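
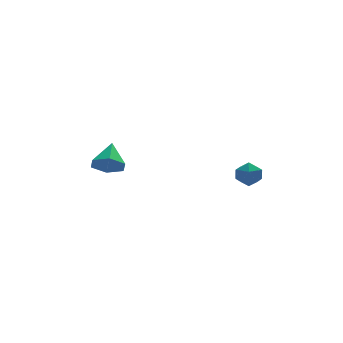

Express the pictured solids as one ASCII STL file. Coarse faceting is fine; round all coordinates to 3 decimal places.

solid 
facet normal 0.193 0.737 0.648
outer loop
vertex 2.886 0.849 2.536
vertex 3.169 0.278 3.101
vertex 3.709 0.627 2.543
endloop
endfacet
facet normal 0.261 0.965 -0.026
outer loop
vertex 2.886 0.849 2.536
vertex 3.709 0.627 2.543
vertex 3.298 0.718 1.802
endloop
endfacet
facet normal -0.362 0.861 -0.357
outer loop
vertex 2.886 0.849 2.536
vertex 3.298 0.718 1.802
vertex 2.505 0.426 1.903
endloop
endfacet
facet normal -0.816 0.568 0.112
outer loop
vertex 2.886 0.849 2.536
vertex 2.505 0.426 1.903
vertex 2.425 0.153 2.706
endloop
endfacet
facet normal -0.471 0.491 0.732
outer loop
vertex 2.886 0.849 2.536
vertex 2.425 0.153 2.706
vertex 3.169 0.278 3.101
endloop
endfacet
facet normal 0.752 0.560 -0.348
outer loop
vertex 3.298 0.718 1.802
vertex 3.709 0.627 2.543
vertex 3.835 0.067 1.914
endloop
endfacet
facet normal 0.643 0.190 0.742
outer loop
vertex 3.709 0.627 2.543
vertex 3.169 0.278 3.101
vertex 3.755 -0.206 2.717
endloop
endfacet
facet normal -0.432 -0.205 0.878
outer loop
vertex 3.169 0.278 3.101
vertex 2.425 0.153 2.706
vertex 2.962 -0.498 2.818
endloop
endfacet
facet normal -0.989 -0.081 -0.126
outer loop
vertex 2.425 0.153 2.706
vertex 2.505 0.426 1.903
vertex 2.551 -0.407 2.077
endloop
endfacet
facet normal -0.256 0.391 -0.884
outer loop
vertex 2.505 0.426 1.903
vertex 3.298 0.718 1.802
vertex 3.091 -0.058 1.519
endloop
endfacet
facet normal 0.816 -0.568 -0.112
outer loop
vertex 3.374 -0.629 2.084
vertex 3.835 0.067 1.914
vertex 3.755 -0.206 2.717
endloop
endfacet
facet normal 0.362 -0.861 0.357
outer loop
vertex 3.374 -0.629 2.084
vertex 3.755 -0.206 2.717
vertex 2.962 -0.498 2.818
endloop
endfacet
facet normal -0.261 -0.965 0.026
outer loop
vertex 3.374 -0.629 2.084
vertex 2.962 -0.498 2.818
vertex 2.551 -0.407 2.077
endloop
endfacet
facet normal -0.193 -0.737 -0.648
outer loop
vertex 3.374 -0.629 2.084
vertex 2.551 -0.407 2.077
vertex 3.091 -0.058 1.519
endloop
endfacet
facet normal 0.471 -0.491 -0.732
outer loop
vertex 3.374 -0.629 2.084
vertex 3.091 -0.058 1.519
vertex 3.835 0.067 1.914
endloop
endfacet
facet normal 0.989 0.081 0.126
outer loop
vertex 3.755 -0.206 2.717
vertex 3.835 0.067 1.914
vertex 3.709 0.627 2.543
endloop
endfacet
facet normal 0.256 -0.391 0.884
outer loop
vertex 2.962 -0.498 2.818
vertex 3.755 -0.206 2.717
vertex 3.169 0.278 3.101
endloop
endfacet
facet normal -0.752 -0.560 0.348
outer loop
vertex 2.551 -0.407 2.077
vertex 2.962 -0.498 2.818
vertex 2.425 0.153 2.706
endloop
endfacet
facet normal -0.643 -0.190 -0.742
outer loop
vertex 3.091 -0.058 1.519
vertex 2.551 -0.407 2.077
vertex 2.505 0.426 1.903
endloop
endfacet
facet normal 0.432 0.205 -0.878
outer loop
vertex 3.835 0.067 1.914
vertex 3.091 -0.058 1.519
vertex 3.298 0.718 1.802
endloop
endfacet
facet normal -0.297 -0.773 -0.560
outer loop
vertex -3.262 1.508 2.658
vertex -4.096 1.445 3.188
vertex -4.064 2.017 2.381
endloop
endfacet
facet normal 0.584 0.677 -0.448
outer loop
vertex -3.262 1.508 2.658
vertex -4.064 2.017 2.381
vertex -3.584 2.775 4.152
endloop
endfacet
facet normal -0.297 -0.773 -0.560
outer loop
vertex -4.064 2.017 2.381
vertex -4.096 1.445 3.188
vertex -4.898 1.954 2.911
endloop
endfacet
facet normal -0.270 0.910 -0.316
outer loop
vertex -4.064 2.017 2.381
vertex -4.898 1.954 2.911
vertex -3.584 2.775 4.152
endloop
endfacet
facet normal -0.297 -0.773 -0.560
outer loop
vertex -4.898 1.954 2.911
vertex -4.096 1.445 3.188
vertex -4.929 1.381 3.719
endloop
endfacet
facet normal -0.722 0.578 0.382
outer loop
vertex -4.898 1.954 2.911
vertex -4.929 1.381 3.719
vertex -3.584 2.775 4.152
endloop
endfacet
facet normal -0.297 -0.773 -0.560
outer loop
vertex -4.929 1.381 3.719
vertex -4.096 1.445 3.188
vertex -4.127 0.872 3.996
endloop
endfacet
facet normal -0.319 0.013 0.948
outer loop
vertex -4.929 1.381 3.719
vertex -4.127 0.872 3.996
vertex -3.584 2.775 4.152
endloop
endfacet
facet normal -0.297 -0.774 -0.560
outer loop
vertex -4.127 0.872 3.996
vertex -4.096 1.445 3.188
vertex -3.293 0.936 3.466
endloop
endfacet
facet normal 0.535 -0.220 0.816
outer loop
vertex -4.127 0.872 3.996
vertex -3.293 0.936 3.466
vertex -3.584 2.775 4.152
endloop
endfacet
facet normal -0.297 -0.774 -0.559
outer loop
vertex -3.293 0.936 3.466
vertex -4.096 1.445 3.188
vertex -3.262 1.508 2.658
endloop
endfacet
facet normal 0.987 0.112 0.117
outer loop
vertex -3.293 0.936 3.466
vertex -3.262 1.508 2.658
vertex -3.584 2.775 4.152
endloop
endfacet

endsolid


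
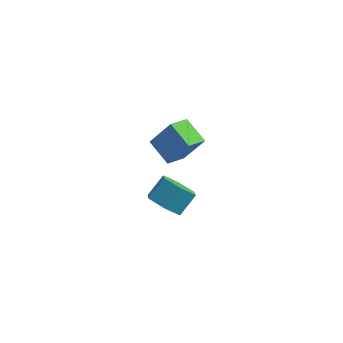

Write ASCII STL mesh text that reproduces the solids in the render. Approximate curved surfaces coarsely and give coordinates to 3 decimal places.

solid 
facet normal -0.292 -0.670 -0.682
outer loop
vertex 3.265 1.505 -2.692
vertex 2.494 1.722 -2.575
vertex 2.94 2.099 -3.136
endloop
endfacet
facet normal 0.868 0.114 -0.483
outer loop
vertex 3.265 1.505 -2.692
vertex 2.94 2.099 -3.136
vertex 3.578 2.221 -1.962
endloop
endfacet
facet normal 0.868 0.115 -0.484
outer loop
vertex 3.578 2.221 -1.962
vertex 2.94 2.099 -3.136
vertex 3.252 2.816 -2.405
endloop
endfacet
facet normal 0.292 0.669 0.684
outer loop
vertex 3.578 2.221 -1.962
vertex 3.252 2.816 -2.405
vertex 2.806 2.438 -1.845
endloop
endfacet
facet normal -0.292 -0.670 -0.682
outer loop
vertex 2.94 2.099 -3.136
vertex 2.494 1.722 -2.575
vertex 2.168 2.316 -3.019
endloop
endfacet
facet normal 0.086 0.693 -0.716
outer loop
vertex 2.94 2.099 -3.136
vertex 2.168 2.316 -3.019
vertex 3.252 2.816 -2.405
endloop
endfacet
facet normal 0.086 0.693 -0.716
outer loop
vertex 3.252 2.816 -2.405
vertex 2.168 2.316 -3.019
vertex 2.481 3.033 -2.288
endloop
endfacet
facet normal 0.292 0.669 0.684
outer loop
vertex 3.252 2.816 -2.405
vertex 2.481 3.033 -2.288
vertex 2.806 2.438 -1.845
endloop
endfacet
facet normal -0.292 -0.670 -0.682
outer loop
vertex 2.168 2.316 -3.019
vertex 2.494 1.722 -2.575
vertex 1.722 1.939 -2.458
endloop
endfacet
facet normal -0.782 0.579 -0.233
outer loop
vertex 2.168 2.316 -3.019
vertex 1.722 1.939 -2.458
vertex 2.481 3.033 -2.288
endloop
endfacet
facet normal -0.782 0.579 -0.232
outer loop
vertex 2.481 3.033 -2.288
vertex 1.722 1.939 -2.458
vertex 2.035 2.655 -1.728
endloop
endfacet
facet normal 0.292 0.669 0.684
outer loop
vertex 2.481 3.033 -2.288
vertex 2.035 2.655 -1.728
vertex 2.806 2.438 -1.845
endloop
endfacet
facet normal -0.292 -0.669 -0.684
outer loop
vertex 1.722 1.939 -2.458
vertex 2.494 1.722 -2.575
vertex 2.048 1.344 -2.015
endloop
endfacet
facet normal -0.867 -0.115 0.484
outer loop
vertex 1.722 1.939 -2.458
vertex 2.048 1.344 -2.015
vertex 2.035 2.655 -1.728
endloop
endfacet
facet normal -0.868 -0.114 0.483
outer loop
vertex 2.035 2.655 -1.728
vertex 2.048 1.344 -2.015
vertex 2.36 2.061 -1.284
endloop
endfacet
facet normal 0.292 0.670 0.682
outer loop
vertex 2.035 2.655 -1.728
vertex 2.36 2.061 -1.284
vertex 2.806 2.438 -1.845
endloop
endfacet
facet normal -0.292 -0.669 -0.684
outer loop
vertex 2.048 1.344 -2.015
vertex 2.494 1.722 -2.575
vertex 2.819 1.127 -2.132
endloop
endfacet
facet normal -0.086 -0.693 0.716
outer loop
vertex 2.048 1.344 -2.015
vertex 2.819 1.127 -2.132
vertex 2.36 2.061 -1.284
endloop
endfacet
facet normal -0.086 -0.693 0.716
outer loop
vertex 2.36 2.061 -1.284
vertex 2.819 1.127 -2.132
vertex 3.132 1.844 -1.401
endloop
endfacet
facet normal 0.292 0.670 0.682
outer loop
vertex 2.36 2.061 -1.284
vertex 3.132 1.844 -1.401
vertex 2.806 2.438 -1.845
endloop
endfacet
facet normal -0.292 -0.669 -0.684
outer loop
vertex 2.819 1.127 -2.132
vertex 2.494 1.722 -2.575
vertex 3.265 1.505 -2.692
endloop
endfacet
facet normal 0.782 -0.578 0.232
outer loop
vertex 2.819 1.127 -2.132
vertex 3.265 1.505 -2.692
vertex 3.132 1.844 -1.401
endloop
endfacet
facet normal 0.782 -0.579 0.232
outer loop
vertex 3.132 1.844 -1.401
vertex 3.265 1.505 -2.692
vertex 3.578 2.221 -1.962
endloop
endfacet
facet normal 0.292 0.670 0.682
outer loop
vertex 3.132 1.844 -1.401
vertex 3.578 2.221 -1.962
vertex 2.806 2.438 -1.845
endloop
endfacet
facet normal -0.547 -0.118 -0.829
outer loop
vertex 3.299 0.368 1.329
vertex 2.378 0.818 1.872
vertex 3.547 1.218 1.044
endloop
endfacet
facet normal 0.794 -0.389 -0.468
outer loop
vertex 4.302 1.382 2.188
vertex 3.299 0.368 1.329
vertex 3.547 1.218 1.044
endloop
endfacet
facet normal -0.547 -0.118 -0.829
outer loop
vertex 3.547 1.218 1.044
vertex 2.378 0.818 1.872
vertex 2.626 1.668 1.587
endloop
endfacet
facet normal 0.266 0.914 -0.306
outer loop
vertex 2.626 1.668 1.587
vertex 4.302 1.382 2.188
vertex 3.547 1.218 1.044
endloop
endfacet
facet normal -0.266 -0.914 0.306
outer loop
vertex 3.299 0.368 1.329
vertex 3.133 0.982 3.016
vertex 2.378 0.818 1.872
endloop
endfacet
facet normal 0.794 -0.389 -0.468
outer loop
vertex 4.054 0.532 2.473
vertex 3.299 0.368 1.329
vertex 4.302 1.382 2.188
endloop
endfacet
facet normal -0.266 -0.914 0.306
outer loop
vertex 4.054 0.532 2.473
vertex 3.133 0.982 3.016
vertex 3.299 0.368 1.329
endloop
endfacet
facet normal -0.794 0.389 0.468
outer loop
vertex 2.378 0.818 1.872
vertex 3.133 0.982 3.016
vertex 2.626 1.668 1.587
endloop
endfacet
facet normal 0.266 0.914 -0.306
outer loop
vertex 3.381 1.832 2.731
vertex 4.302 1.382 2.188
vertex 2.626 1.668 1.587
endloop
endfacet
facet normal -0.794 0.389 0.468
outer loop
vertex 2.626 1.668 1.587
vertex 3.133 0.982 3.016
vertex 3.381 1.832 2.731
endloop
endfacet
facet normal 0.547 0.118 0.829
outer loop
vertex 3.381 1.832 2.731
vertex 4.054 0.532 2.473
vertex 4.302 1.382 2.188
endloop
endfacet
facet normal 0.547 0.118 0.829
outer loop
vertex 3.133 0.982 3.016
vertex 4.054 0.532 2.473
vertex 3.381 1.832 2.731
endloop
endfacet

endsolid


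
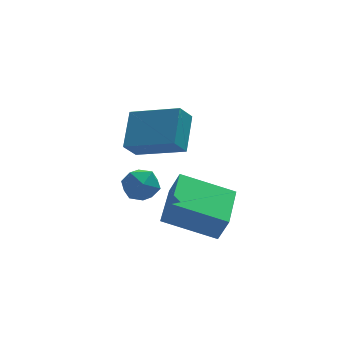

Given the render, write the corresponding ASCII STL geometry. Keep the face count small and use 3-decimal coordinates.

solid 
facet normal -0.867 0.340 0.363
outer loop
vertex -1.186 -4.143 0.488
vertex -0.463 -2.506 0.681
vertex -1.477 -3.907 -0.428
endloop
endfacet
facet normal -0.402 -0.910 -0.107
outer loop
vertex 0.223 -4.574 -1.141
vertex -1.186 -4.143 0.488
vertex -1.477 -3.907 -0.428
endloop
endfacet
facet normal -0.867 0.341 0.363
outer loop
vertex -1.477 -3.907 -0.428
vertex -0.463 -2.506 0.681
vertex -0.754 -2.27 -0.236
endloop
endfacet
facet normal -0.294 0.239 -0.925
outer loop
vertex -0.754 -2.27 -0.236
vertex 0.223 -4.574 -1.141
vertex -1.477 -3.907 -0.428
endloop
endfacet
facet normal 0.294 -0.239 0.925
outer loop
vertex -1.186 -4.143 0.488
vertex 1.237 -3.173 -0.032
vertex -0.463 -2.506 0.681
endloop
endfacet
facet normal -0.402 -0.910 -0.107
outer loop
vertex 0.514 -4.81 -0.224
vertex -1.186 -4.143 0.488
vertex 0.223 -4.574 -1.141
endloop
endfacet
facet normal 0.294 -0.238 0.926
outer loop
vertex 0.514 -4.81 -0.224
vertex 1.237 -3.173 -0.032
vertex -1.186 -4.143 0.488
endloop
endfacet
facet normal 0.402 0.910 0.107
outer loop
vertex -0.463 -2.506 0.681
vertex 1.237 -3.173 -0.032
vertex -0.754 -2.27 -0.236
endloop
endfacet
facet normal -0.294 0.239 -0.926
outer loop
vertex 0.946 -2.937 -0.948
vertex 0.223 -4.574 -1.141
vertex -0.754 -2.27 -0.236
endloop
endfacet
facet normal 0.402 0.910 0.107
outer loop
vertex -0.754 -2.27 -0.236
vertex 1.237 -3.173 -0.032
vertex 0.946 -2.937 -0.948
endloop
endfacet
facet normal 0.867 -0.340 -0.363
outer loop
vertex 0.946 -2.937 -0.948
vertex 0.514 -4.81 -0.224
vertex 0.223 -4.574 -1.141
endloop
endfacet
facet normal 0.867 -0.340 -0.363
outer loop
vertex 1.237 -3.173 -0.032
vertex 0.514 -4.81 -0.224
vertex 0.946 -2.937 -0.948
endloop
endfacet
facet normal -0.913 0.134 0.385
outer loop
vertex -2.193 -2.006 -0.133
vertex -1.902 -1.624 0.425
vertex -2.11 -1.277 -0.19
endloop
endfacet
facet normal -0.941 0.082 -0.327
outer loop
vertex -2.193 -2.006 -0.133
vertex -2.11 -1.277 -0.19
vertex -1.949 -1.712 -0.762
endloop
endfacet
facet normal -0.661 -0.548 -0.513
outer loop
vertex -2.193 -2.006 -0.133
vertex -1.949 -1.712 -0.762
vertex -1.642 -2.327 -0.5
endloop
endfacet
facet normal -0.459 -0.884 0.084
outer loop
vertex -2.193 -2.006 -0.133
vertex -1.642 -2.327 -0.5
vertex -1.612 -2.273 0.233
endloop
endfacet
facet normal -0.615 -0.464 0.638
outer loop
vertex -2.193 -2.006 -0.133
vertex -1.612 -2.273 0.233
vertex -1.902 -1.624 0.425
endloop
endfacet
facet normal -0.532 0.595 -0.602
outer loop
vertex -1.949 -1.712 -0.762
vertex -2.11 -1.277 -0.19
vertex -1.508 -1.147 -0.593
endloop
endfacet
facet normal -0.485 0.681 0.548
outer loop
vertex -2.11 -1.277 -0.19
vertex -1.902 -1.624 0.425
vertex -1.478 -1.093 0.14
endloop
endfacet
facet normal -0.003 -0.285 0.959
outer loop
vertex -1.902 -1.624 0.425
vertex -1.612 -2.273 0.233
vertex -1.171 -1.708 0.402
endloop
endfacet
facet normal 0.250 -0.966 0.061
outer loop
vertex -1.612 -2.273 0.233
vertex -1.642 -2.327 -0.5
vertex -1.01 -2.143 -0.17
endloop
endfacet
facet normal -0.077 -0.423 -0.903
outer loop
vertex -1.642 -2.327 -0.5
vertex -1.949 -1.712 -0.762
vertex -1.218 -1.796 -0.785
endloop
endfacet
facet normal 0.459 0.884 -0.084
outer loop
vertex -0.927 -1.414 -0.227
vertex -1.508 -1.147 -0.593
vertex -1.478 -1.093 0.14
endloop
endfacet
facet normal 0.661 0.548 0.513
outer loop
vertex -0.927 -1.414 -0.227
vertex -1.478 -1.093 0.14
vertex -1.171 -1.708 0.402
endloop
endfacet
facet normal 0.941 -0.082 0.327
outer loop
vertex -0.927 -1.414 -0.227
vertex -1.171 -1.708 0.402
vertex -1.01 -2.143 -0.17
endloop
endfacet
facet normal 0.913 -0.134 -0.385
outer loop
vertex -0.927 -1.414 -0.227
vertex -1.01 -2.143 -0.17
vertex -1.218 -1.796 -0.785
endloop
endfacet
facet normal 0.615 0.464 -0.638
outer loop
vertex -0.927 -1.414 -0.227
vertex -1.218 -1.796 -0.785
vertex -1.508 -1.147 -0.593
endloop
endfacet
facet normal -0.250 0.966 -0.061
outer loop
vertex -1.478 -1.093 0.14
vertex -1.508 -1.147 -0.593
vertex -2.11 -1.277 -0.19
endloop
endfacet
facet normal 0.077 0.423 0.903
outer loop
vertex -1.171 -1.708 0.402
vertex -1.478 -1.093 0.14
vertex -1.902 -1.624 0.425
endloop
endfacet
facet normal 0.532 -0.595 0.602
outer loop
vertex -1.01 -2.143 -0.17
vertex -1.171 -1.708 0.402
vertex -1.612 -2.273 0.233
endloop
endfacet
facet normal 0.485 -0.681 -0.548
outer loop
vertex -1.218 -1.796 -0.785
vertex -1.01 -2.143 -0.17
vertex -1.642 -2.327 -0.5
endloop
endfacet
facet normal 0.003 0.285 -0.959
outer loop
vertex -1.508 -1.147 -0.593
vertex -1.218 -1.796 -0.785
vertex -1.949 -1.712 -0.762
endloop
endfacet
facet normal -0.568 -0.325 0.756
outer loop
vertex 0.017 -0.76 2.662
vertex -1.417 0.328 2.052
vertex -0.492 -1.927 1.778
endloop
endfacet
facet normal 0.754 -0.573 0.322
outer loop
vertex -0.003 -1.648 1.128
vertex 0.017 -0.76 2.662
vertex -0.492 -1.927 1.778
endloop
endfacet
facet normal -0.568 -0.325 0.756
outer loop
vertex -0.492 -1.927 1.778
vertex -1.417 0.328 2.052
vertex -1.926 -0.839 1.168
endloop
endfacet
facet normal -0.329 -0.753 -0.570
outer loop
vertex -1.926 -0.839 1.168
vertex -0.003 -1.648 1.128
vertex -0.492 -1.927 1.778
endloop
endfacet
facet normal 0.329 0.753 0.570
outer loop
vertex 0.017 -0.76 2.662
vertex -0.928 0.607 1.402
vertex -1.417 0.328 2.052
endloop
endfacet
facet normal 0.754 -0.573 0.322
outer loop
vertex 0.506 -0.481 2.012
vertex 0.017 -0.76 2.662
vertex -0.003 -1.648 1.128
endloop
endfacet
facet normal 0.329 0.753 0.570
outer loop
vertex 0.506 -0.481 2.012
vertex -0.928 0.607 1.402
vertex 0.017 -0.76 2.662
endloop
endfacet
facet normal -0.754 0.573 -0.322
outer loop
vertex -1.417 0.328 2.052
vertex -0.928 0.607 1.402
vertex -1.926 -0.839 1.168
endloop
endfacet
facet normal -0.329 -0.753 -0.570
outer loop
vertex -1.437 -0.56 0.518
vertex -0.003 -1.648 1.128
vertex -1.926 -0.839 1.168
endloop
endfacet
facet normal -0.754 0.573 -0.322
outer loop
vertex -1.926 -0.839 1.168
vertex -0.928 0.607 1.402
vertex -1.437 -0.56 0.518
endloop
endfacet
facet normal 0.568 0.325 -0.756
outer loop
vertex -1.437 -0.56 0.518
vertex 0.506 -0.481 2.012
vertex -0.003 -1.648 1.128
endloop
endfacet
facet normal 0.568 0.325 -0.756
outer loop
vertex -0.928 0.607 1.402
vertex 0.506 -0.481 2.012
vertex -1.437 -0.56 0.518
endloop
endfacet

endsolid


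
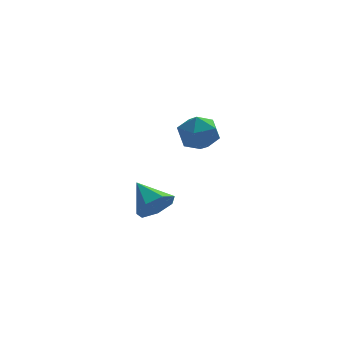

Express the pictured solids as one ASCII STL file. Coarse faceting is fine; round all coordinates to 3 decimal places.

solid 
facet normal 0.143 0.566 0.812
outer loop
vertex 2.257 1.058 2.453
vertex 2.455 0.186 3.026
vertex 3.25 0.69 2.535
endloop
endfacet
facet normal 0.323 0.921 0.219
outer loop
vertex 2.257 1.058 2.453
vertex 3.25 0.69 2.535
vertex 2.889 1.039 1.6
endloop
endfacet
facet normal -0.250 0.946 -0.206
outer loop
vertex 2.257 1.058 2.453
vertex 2.889 1.039 1.6
vertex 1.871 0.751 1.512
endloop
endfacet
facet normal -0.785 0.607 0.124
outer loop
vertex 2.257 1.058 2.453
vertex 1.871 0.751 1.512
vertex 1.602 0.224 2.394
endloop
endfacet
facet normal -0.542 0.372 0.754
outer loop
vertex 2.257 1.058 2.453
vertex 1.602 0.224 2.394
vertex 2.455 0.186 3.026
endloop
endfacet
facet normal 0.829 0.547 -0.116
outer loop
vertex 2.889 1.039 1.6
vertex 3.25 0.69 2.535
vertex 3.478 0.156 1.646
endloop
endfacet
facet normal 0.537 -0.026 0.843
outer loop
vertex 3.25 0.69 2.535
vertex 2.455 0.186 3.026
vertex 3.209 -0.371 2.528
endloop
endfacet
facet normal -0.569 -0.341 0.748
outer loop
vertex 2.455 0.186 3.026
vertex 1.602 0.224 2.394
vertex 2.191 -0.659 2.44
endloop
endfacet
facet normal -0.962 0.039 -0.270
outer loop
vertex 1.602 0.224 2.394
vertex 1.871 0.751 1.512
vertex 1.83 -0.31 1.505
endloop
endfacet
facet normal -0.097 0.587 -0.803
outer loop
vertex 1.871 0.751 1.512
vertex 2.889 1.039 1.6
vertex 2.625 0.194 1.014
endloop
endfacet
facet normal 0.785 -0.607 -0.124
outer loop
vertex 2.823 -0.678 1.587
vertex 3.478 0.156 1.646
vertex 3.209 -0.371 2.528
endloop
endfacet
facet normal 0.250 -0.946 0.206
outer loop
vertex 2.823 -0.678 1.587
vertex 3.209 -0.371 2.528
vertex 2.191 -0.659 2.44
endloop
endfacet
facet normal -0.323 -0.921 -0.219
outer loop
vertex 2.823 -0.678 1.587
vertex 2.191 -0.659 2.44
vertex 1.83 -0.31 1.505
endloop
endfacet
facet normal -0.143 -0.566 -0.812
outer loop
vertex 2.823 -0.678 1.587
vertex 1.83 -0.31 1.505
vertex 2.625 0.194 1.014
endloop
endfacet
facet normal 0.542 -0.372 -0.754
outer loop
vertex 2.823 -0.678 1.587
vertex 2.625 0.194 1.014
vertex 3.478 0.156 1.646
endloop
endfacet
facet normal 0.962 -0.039 0.270
outer loop
vertex 3.209 -0.371 2.528
vertex 3.478 0.156 1.646
vertex 3.25 0.69 2.535
endloop
endfacet
facet normal 0.097 -0.587 0.803
outer loop
vertex 2.191 -0.659 2.44
vertex 3.209 -0.371 2.528
vertex 2.455 0.186 3.026
endloop
endfacet
facet normal -0.829 -0.547 0.116
outer loop
vertex 1.83 -0.31 1.505
vertex 2.191 -0.659 2.44
vertex 1.602 0.224 2.394
endloop
endfacet
facet normal -0.537 0.026 -0.843
outer loop
vertex 2.625 0.194 1.014
vertex 1.83 -0.31 1.505
vertex 1.871 0.751 1.512
endloop
endfacet
facet normal 0.569 0.341 -0.748
outer loop
vertex 3.478 0.156 1.646
vertex 2.625 0.194 1.014
vertex 2.889 1.039 1.6
endloop
endfacet
facet normal 0.409 -0.763 -0.501
outer loop
vertex 1.788 2.31 -3.096
vertex 0.922 2.205 -3.644
vertex 1.748 2.785 -3.852
endloop
endfacet
facet normal 0.617 0.680 0.395
outer loop
vertex 1.788 2.31 -3.096
vertex 1.748 2.785 -3.852
vertex 0.198 3.555 -2.756
endloop
endfacet
facet normal 0.409 -0.762 -0.502
outer loop
vertex 1.748 2.785 -3.852
vertex 0.922 2.205 -3.644
vertex 1.086 2.824 -4.451
endloop
endfacet
facet normal 0.282 0.926 -0.251
outer loop
vertex 1.748 2.785 -3.852
vertex 1.086 2.824 -4.451
vertex 0.198 3.555 -2.756
endloop
endfacet
facet normal 0.409 -0.762 -0.502
outer loop
vertex 1.086 2.824 -4.451
vertex 0.922 2.205 -3.644
vertex 0.301 2.397 -4.442
endloop
endfacet
facet normal -0.409 0.740 -0.534
outer loop
vertex 1.086 2.824 -4.451
vertex 0.301 2.397 -4.442
vertex 0.198 3.555 -2.756
endloop
endfacet
facet normal 0.409 -0.762 -0.502
outer loop
vertex 0.301 2.397 -4.442
vertex 0.922 2.205 -3.644
vertex -0.016 1.826 -3.833
endloop
endfacet
facet normal -0.934 0.264 -0.239
outer loop
vertex 0.301 2.397 -4.442
vertex -0.016 1.826 -3.833
vertex 0.198 3.555 -2.756
endloop
endfacet
facet normal 0.409 -0.762 -0.502
outer loop
vertex -0.016 1.826 -3.833
vertex 0.922 2.205 -3.644
vertex 0.373 1.54 -3.081
endloop
endfacet
facet normal -0.900 -0.144 0.411
outer loop
vertex -0.016 1.826 -3.833
vertex 0.373 1.54 -3.081
vertex 0.198 3.555 -2.756
endloop
endfacet
facet normal 0.410 -0.762 -0.501
outer loop
vertex 0.373 1.54 -3.081
vertex 0.922 2.205 -3.644
vertex 1.176 1.756 -2.753
endloop
endfacet
facet normal -0.331 -0.178 0.927
outer loop
vertex 0.373 1.54 -3.081
vertex 1.176 1.756 -2.753
vertex 0.198 3.555 -2.756
endloop
endfacet
facet normal 0.409 -0.762 -0.501
outer loop
vertex 1.176 1.756 -2.753
vertex 0.922 2.205 -3.644
vertex 1.788 2.31 -3.096
endloop
endfacet
facet normal 0.344 0.189 0.920
outer loop
vertex 1.176 1.756 -2.753
vertex 1.788 2.31 -3.096
vertex 0.198 3.555 -2.756
endloop
endfacet

endsolid


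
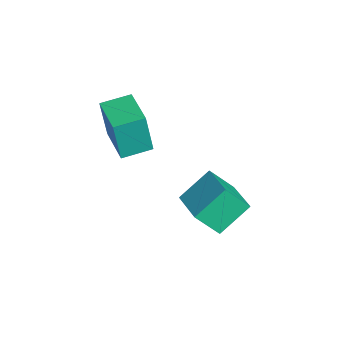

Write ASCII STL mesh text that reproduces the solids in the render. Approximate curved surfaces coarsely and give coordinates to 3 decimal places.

solid 
facet normal -0.962 -0.109 -0.251
outer loop
vertex 1.094 3.493 -0.62
vertex 1.278 4.446 -1.737
vertex 1.511 2.198 -1.655
endloop
endfacet
facet normal -0.124 -0.644 0.755
outer loop
vertex 3.242 2.394 -1.203
vertex 1.094 3.493 -0.62
vertex 1.511 2.198 -1.655
endloop
endfacet
facet normal -0.962 -0.109 -0.251
outer loop
vertex 1.511 2.198 -1.655
vertex 1.278 4.446 -1.737
vertex 1.695 3.15 -2.773
endloop
endfacet
facet normal 0.244 -0.758 -0.605
outer loop
vertex 1.695 3.15 -2.773
vertex 3.242 2.394 -1.203
vertex 1.511 2.198 -1.655
endloop
endfacet
facet normal -0.244 0.757 0.606
outer loop
vertex 1.094 3.493 -0.62
vertex 3.009 4.642 -1.285
vertex 1.278 4.446 -1.737
endloop
endfacet
facet normal -0.124 -0.644 0.755
outer loop
vertex 2.825 3.69 -0.167
vertex 1.094 3.493 -0.62
vertex 3.242 2.394 -1.203
endloop
endfacet
facet normal -0.245 0.758 0.605
outer loop
vertex 2.825 3.69 -0.167
vertex 3.009 4.642 -1.285
vertex 1.094 3.493 -0.62
endloop
endfacet
facet normal 0.124 0.644 -0.755
outer loop
vertex 1.278 4.446 -1.737
vertex 3.009 4.642 -1.285
vertex 1.695 3.15 -2.773
endloop
endfacet
facet normal 0.245 -0.757 -0.606
outer loop
vertex 3.426 3.347 -2.32
vertex 3.242 2.394 -1.203
vertex 1.695 3.15 -2.773
endloop
endfacet
facet normal 0.124 0.644 -0.755
outer loop
vertex 1.695 3.15 -2.773
vertex 3.009 4.642 -1.285
vertex 3.426 3.347 -2.32
endloop
endfacet
facet normal 0.962 0.109 0.251
outer loop
vertex 3.426 3.347 -2.32
vertex 2.825 3.69 -0.167
vertex 3.242 2.394 -1.203
endloop
endfacet
facet normal 0.962 0.109 0.251
outer loop
vertex 3.009 4.642 -1.285
vertex 2.825 3.69 -0.167
vertex 3.426 3.347 -2.32
endloop
endfacet
facet normal -0.993 -0.099 -0.057
outer loop
vertex -0.122 -0.522 3.35
vertex -0.258 0.749 3.52
vertex -0.04 -0.264 1.48
endloop
endfacet
facet normal 0.106 -0.986 -0.131
outer loop
vertex 1.718 -0.089 1.58
vertex -0.122 -0.522 3.35
vertex -0.04 -0.264 1.48
endloop
endfacet
facet normal -0.993 -0.099 -0.057
outer loop
vertex -0.04 -0.264 1.48
vertex -0.258 0.749 3.52
vertex -0.176 1.007 1.649
endloop
endfacet
facet normal 0.043 0.136 -0.990
outer loop
vertex -0.176 1.007 1.649
vertex 1.718 -0.089 1.58
vertex -0.04 -0.264 1.48
endloop
endfacet
facet normal -0.043 -0.137 0.990
outer loop
vertex -0.122 -0.522 3.35
vertex 1.5 0.924 3.62
vertex -0.258 0.749 3.52
endloop
endfacet
facet normal 0.106 -0.986 -0.131
outer loop
vertex 1.636 -0.347 3.451
vertex -0.122 -0.522 3.35
vertex 1.718 -0.089 1.58
endloop
endfacet
facet normal -0.043 -0.136 0.990
outer loop
vertex 1.636 -0.347 3.451
vertex 1.5 0.924 3.62
vertex -0.122 -0.522 3.35
endloop
endfacet
facet normal -0.106 0.986 0.131
outer loop
vertex -0.258 0.749 3.52
vertex 1.5 0.924 3.62
vertex -0.176 1.007 1.649
endloop
endfacet
facet normal 0.043 0.137 -0.990
outer loop
vertex 1.582 1.182 1.75
vertex 1.718 -0.089 1.58
vertex -0.176 1.007 1.649
endloop
endfacet
facet normal -0.106 0.986 0.131
outer loop
vertex -0.176 1.007 1.649
vertex 1.5 0.924 3.62
vertex 1.582 1.182 1.75
endloop
endfacet
facet normal 0.993 0.099 0.057
outer loop
vertex 1.582 1.182 1.75
vertex 1.636 -0.347 3.451
vertex 1.718 -0.089 1.58
endloop
endfacet
facet normal 0.993 0.099 0.057
outer loop
vertex 1.5 0.924 3.62
vertex 1.636 -0.347 3.451
vertex 1.582 1.182 1.75
endloop
endfacet

endsolid


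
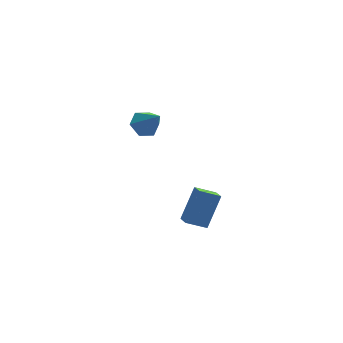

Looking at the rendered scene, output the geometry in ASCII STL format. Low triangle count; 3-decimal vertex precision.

solid 
facet normal -0.284 0.597 -0.750
outer loop
vertex -3.357 -1.089 3.078
vertex -3.808 -1.678 2.78
vertex -4.12 -1.164 3.307
endloop
endfacet
facet normal 0.201 0.509 0.837
outer loop
vertex -3.357 -1.089 3.078
vertex -4.12 -1.164 3.307
vertex -3.332 -2.682 4.04
endloop
endfacet
facet normal -0.284 0.597 -0.750
outer loop
vertex -4.12 -1.164 3.307
vertex -3.808 -1.678 2.78
vertex -4.571 -1.753 3.009
endloop
endfacet
facet normal -0.609 0.066 0.791
outer loop
vertex -4.12 -1.164 3.307
vertex -4.571 -1.753 3.009
vertex -3.332 -2.682 4.04
endloop
endfacet
facet normal -0.284 0.597 -0.750
outer loop
vertex -4.571 -1.753 3.009
vertex -3.808 -1.678 2.78
vertex -4.26 -2.268 2.481
endloop
endfacet
facet normal -0.702 -0.670 0.240
outer loop
vertex -4.571 -1.753 3.009
vertex -4.26 -2.268 2.481
vertex -3.332 -2.682 4.04
endloop
endfacet
facet normal -0.284 0.597 -0.750
outer loop
vertex -4.26 -2.268 2.481
vertex -3.808 -1.678 2.78
vertex -3.497 -2.193 2.252
endloop
endfacet
facet normal 0.015 -0.964 -0.265
outer loop
vertex -4.26 -2.268 2.481
vertex -3.497 -2.193 2.252
vertex -3.332 -2.682 4.04
endloop
endfacet
facet normal -0.283 0.598 -0.750
outer loop
vertex -3.497 -2.193 2.252
vertex -3.808 -1.678 2.78
vertex -3.045 -1.604 2.551
endloop
endfacet
facet normal 0.825 -0.522 -0.219
outer loop
vertex -3.497 -2.193 2.252
vertex -3.045 -1.604 2.551
vertex -3.332 -2.682 4.04
endloop
endfacet
facet normal -0.283 0.597 -0.751
outer loop
vertex -3.045 -1.604 2.551
vertex -3.808 -1.678 2.78
vertex -3.357 -1.089 3.078
endloop
endfacet
facet normal 0.918 0.215 0.333
outer loop
vertex -3.045 -1.604 2.551
vertex -3.357 -1.089 3.078
vertex -3.332 -2.682 4.04
endloop
endfacet
facet normal -0.474 -0.356 -0.806
outer loop
vertex -2.479 -3.996 -3.272
vertex -2.485 -3.254 -3.596
vertex -1.423 -4.217 -3.795
endloop
endfacet
facet normal 0.007 -0.916 0.401
outer loop
vertex -0.475 -3.506 -2.184
vertex -2.479 -3.996 -3.272
vertex -1.423 -4.217 -3.795
endloop
endfacet
facet normal -0.474 -0.356 -0.805
outer loop
vertex -1.423 -4.217 -3.795
vertex -2.485 -3.254 -3.596
vertex -1.428 -3.475 -4.12
endloop
endfacet
facet normal 0.880 -0.185 -0.436
outer loop
vertex -1.428 -3.475 -4.12
vertex -0.475 -3.506 -2.184
vertex -1.423 -4.217 -3.795
endloop
endfacet
facet normal -0.880 0.184 0.437
outer loop
vertex -2.479 -3.996 -3.272
vertex -1.537 -2.543 -1.985
vertex -2.485 -3.254 -3.596
endloop
endfacet
facet normal 0.007 -0.916 0.400
outer loop
vertex -1.532 -3.285 -1.66
vertex -2.479 -3.996 -3.272
vertex -0.475 -3.506 -2.184
endloop
endfacet
facet normal -0.881 0.185 0.436
outer loop
vertex -1.532 -3.285 -1.66
vertex -1.537 -2.543 -1.985
vertex -2.479 -3.996 -3.272
endloop
endfacet
facet normal -0.007 0.916 -0.400
outer loop
vertex -2.485 -3.254 -3.596
vertex -1.537 -2.543 -1.985
vertex -1.428 -3.475 -4.12
endloop
endfacet
facet normal 0.881 -0.183 -0.437
outer loop
vertex -0.481 -2.764 -2.508
vertex -0.475 -3.506 -2.184
vertex -1.428 -3.475 -4.12
endloop
endfacet
facet normal -0.007 0.916 -0.400
outer loop
vertex -1.428 -3.475 -4.12
vertex -1.537 -2.543 -1.985
vertex -0.481 -2.764 -2.508
endloop
endfacet
facet normal 0.474 0.356 0.806
outer loop
vertex -0.481 -2.764 -2.508
vertex -1.532 -3.285 -1.66
vertex -0.475 -3.506 -2.184
endloop
endfacet
facet normal 0.474 0.356 0.806
outer loop
vertex -1.537 -2.543 -1.985
vertex -1.532 -3.285 -1.66
vertex -0.481 -2.764 -2.508
endloop
endfacet

endsolid


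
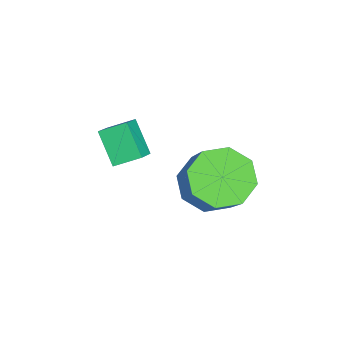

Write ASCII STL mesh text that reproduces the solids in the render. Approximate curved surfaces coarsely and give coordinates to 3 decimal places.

solid 
facet normal -0.607 -0.199 -0.769
outer loop
vertex -1.176 0.822 0.962
vertex -1.732 0.197 1.563
vertex -1.763 1.199 1.328
endloop
endfacet
facet normal 0.276 0.855 -0.438
outer loop
vertex -1.176 0.822 0.962
vertex -1.763 1.199 1.328
vertex 0.129 1.248 2.617
endloop
endfacet
facet normal 0.277 0.855 -0.439
outer loop
vertex 0.129 1.248 2.617
vertex -1.763 1.199 1.328
vertex -0.458 1.626 2.983
endloop
endfacet
facet normal 0.607 0.198 0.770
outer loop
vertex 0.129 1.248 2.617
vertex -0.458 1.626 2.983
vertex -0.428 0.623 3.217
endloop
endfacet
facet normal -0.608 -0.199 -0.769
outer loop
vertex -1.763 1.199 1.328
vertex -1.732 0.197 1.563
vertex -2.332 0.99 1.832
endloop
endfacet
facet normal -0.331 0.943 0.018
outer loop
vertex -1.763 1.199 1.328
vertex -2.332 0.99 1.832
vertex -0.458 1.626 2.983
endloop
endfacet
facet normal -0.331 0.943 0.018
outer loop
vertex -0.458 1.626 2.983
vertex -2.332 0.99 1.832
vertex -1.028 1.416 3.486
endloop
endfacet
facet normal 0.607 0.198 0.770
outer loop
vertex -0.458 1.626 2.983
vertex -1.028 1.416 3.486
vertex -0.428 0.623 3.217
endloop
endfacet
facet normal -0.607 -0.198 -0.770
outer loop
vertex -2.332 0.99 1.832
vertex -1.732 0.197 1.563
vertex -2.55 0.315 2.177
endloop
endfacet
facet normal -0.745 0.478 0.465
outer loop
vertex -2.332 0.99 1.832
vertex -2.55 0.315 2.177
vertex -1.028 1.416 3.486
endloop
endfacet
facet normal -0.745 0.479 0.464
outer loop
vertex -1.028 1.416 3.486
vertex -2.55 0.315 2.177
vertex -1.246 0.742 3.832
endloop
endfacet
facet normal 0.607 0.199 0.769
outer loop
vertex -1.028 1.416 3.486
vertex -1.246 0.742 3.832
vertex -0.428 0.623 3.217
endloop
endfacet
facet normal -0.607 -0.199 -0.770
outer loop
vertex -2.55 0.315 2.177
vertex -1.732 0.197 1.563
vertex -2.289 -0.428 2.163
endloop
endfacet
facet normal -0.723 -0.266 0.638
outer loop
vertex -2.55 0.315 2.177
vertex -2.289 -0.428 2.163
vertex -1.246 0.742 3.832
endloop
endfacet
facet normal -0.722 -0.266 0.638
outer loop
vertex -1.246 0.742 3.832
vertex -2.289 -0.428 2.163
vertex -0.984 -0.002 3.818
endloop
endfacet
facet normal 0.607 0.199 0.769
outer loop
vertex -1.246 0.742 3.832
vertex -0.984 -0.002 3.818
vertex -0.428 0.623 3.217
endloop
endfacet
facet normal -0.607 -0.198 -0.770
outer loop
vertex -2.289 -0.428 2.163
vertex -1.732 0.197 1.563
vertex -1.702 -0.806 1.797
endloop
endfacet
facet normal -0.277 -0.855 0.439
outer loop
vertex -2.289 -0.428 2.163
vertex -1.702 -0.806 1.797
vertex -0.984 -0.002 3.818
endloop
endfacet
facet normal -0.276 -0.855 0.438
outer loop
vertex -0.984 -0.002 3.818
vertex -1.702 -0.806 1.797
vertex -0.397 -0.379 3.452
endloop
endfacet
facet normal 0.607 0.199 0.769
outer loop
vertex -0.984 -0.002 3.818
vertex -0.397 -0.379 3.452
vertex -0.428 0.623 3.217
endloop
endfacet
facet normal -0.607 -0.198 -0.770
outer loop
vertex -1.702 -0.806 1.797
vertex -1.732 0.197 1.563
vertex -1.132 -0.596 1.294
endloop
endfacet
facet normal 0.332 -0.943 -0.018
outer loop
vertex -1.702 -0.806 1.797
vertex -1.132 -0.596 1.294
vertex -0.397 -0.379 3.452
endloop
endfacet
facet normal 0.331 -0.944 -0.018
outer loop
vertex -0.397 -0.379 3.452
vertex -1.132 -0.596 1.294
vertex 0.172 -0.17 2.948
endloop
endfacet
facet normal 0.608 0.199 0.769
outer loop
vertex -0.397 -0.379 3.452
vertex 0.172 -0.17 2.948
vertex -0.428 0.623 3.217
endloop
endfacet
facet normal -0.607 -0.199 -0.769
outer loop
vertex -1.132 -0.596 1.294
vertex -1.732 0.197 1.563
vertex -0.914 0.078 0.948
endloop
endfacet
facet normal 0.745 -0.479 -0.464
outer loop
vertex -1.132 -0.596 1.294
vertex -0.914 0.078 0.948
vertex 0.172 -0.17 2.948
endloop
endfacet
facet normal 0.746 -0.478 -0.464
outer loop
vertex 0.172 -0.17 2.948
vertex -0.914 0.078 0.948
vertex 0.39 0.505 2.603
endloop
endfacet
facet normal 0.607 0.198 0.770
outer loop
vertex 0.172 -0.17 2.948
vertex 0.39 0.505 2.603
vertex -0.428 0.623 3.217
endloop
endfacet
facet normal -0.607 -0.199 -0.769
outer loop
vertex -0.914 0.078 0.948
vertex -1.732 0.197 1.563
vertex -1.176 0.822 0.962
endloop
endfacet
facet normal 0.722 0.266 -0.638
outer loop
vertex -0.914 0.078 0.948
vertex -1.176 0.822 0.962
vertex 0.39 0.505 2.603
endloop
endfacet
facet normal 0.723 0.266 -0.638
outer loop
vertex 0.39 0.505 2.603
vertex -1.176 0.822 0.962
vertex 0.129 1.248 2.617
endloop
endfacet
facet normal 0.607 0.199 0.770
outer loop
vertex 0.39 0.505 2.603
vertex 0.129 1.248 2.617
vertex -0.428 0.623 3.217
endloop
endfacet
facet normal -0.593 -0.412 0.692
outer loop
vertex -2.769 -2.391 3.17
vertex -3.51 -2.231 2.631
vertex -2.655 -3.241 2.762
endloop
endfacet
facet normal 0.796 -0.172 0.580
outer loop
vertex -1.89 -2.709 1.869
vertex -2.769 -2.391 3.17
vertex -2.655 -3.241 2.762
endloop
endfacet
facet normal -0.593 -0.413 0.691
outer loop
vertex -2.655 -3.241 2.762
vertex -3.51 -2.231 2.631
vertex -3.395 -3.081 2.222
endloop
endfacet
facet normal 0.120 -0.895 -0.430
outer loop
vertex -3.395 -3.081 2.222
vertex -1.89 -2.709 1.869
vertex -2.655 -3.241 2.762
endloop
endfacet
facet normal -0.120 0.895 0.430
outer loop
vertex -2.769 -2.391 3.17
vertex -2.745 -1.699 1.738
vertex -3.51 -2.231 2.631
endloop
endfacet
facet normal 0.796 -0.171 0.580
outer loop
vertex -2.005 -1.859 2.278
vertex -2.769 -2.391 3.17
vertex -1.89 -2.709 1.869
endloop
endfacet
facet normal -0.121 0.895 0.430
outer loop
vertex -2.005 -1.859 2.278
vertex -2.745 -1.699 1.738
vertex -2.769 -2.391 3.17
endloop
endfacet
facet normal -0.796 0.171 -0.580
outer loop
vertex -3.51 -2.231 2.631
vertex -2.745 -1.699 1.738
vertex -3.395 -3.081 2.222
endloop
endfacet
facet normal 0.120 -0.895 -0.431
outer loop
vertex -2.631 -2.549 1.33
vertex -1.89 -2.709 1.869
vertex -3.395 -3.081 2.222
endloop
endfacet
facet normal -0.796 0.172 -0.580
outer loop
vertex -3.395 -3.081 2.222
vertex -2.745 -1.699 1.738
vertex -2.631 -2.549 1.33
endloop
endfacet
facet normal 0.592 0.413 -0.692
outer loop
vertex -2.631 -2.549 1.33
vertex -2.005 -1.859 2.278
vertex -1.89 -2.709 1.869
endloop
endfacet
facet normal 0.594 0.412 -0.692
outer loop
vertex -2.745 -1.699 1.738
vertex -2.005 -1.859 2.278
vertex -2.631 -2.549 1.33
endloop
endfacet

endsolid


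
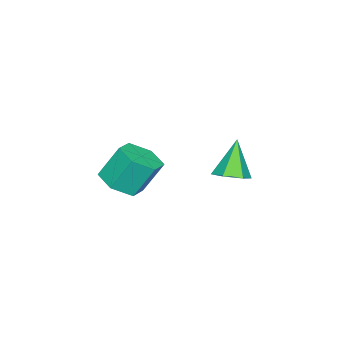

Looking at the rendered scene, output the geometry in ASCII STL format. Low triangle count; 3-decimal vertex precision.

solid 
facet normal 0.269 -0.422 -0.866
outer loop
vertex 4.291 -2.812 0.279
vertex 3.788 -2.086 -0.231
vertex 4.77 -1.952 0.009
endloop
endfacet
facet normal 0.841 -0.335 0.425
outer loop
vertex 4.291 -2.812 0.279
vertex 4.77 -1.952 0.009
vertex 3.836 -2.099 1.742
endloop
endfacet
facet normal 0.841 -0.334 0.425
outer loop
vertex 3.836 -2.099 1.742
vertex 4.77 -1.952 0.009
vertex 4.314 -1.24 1.472
endloop
endfacet
facet normal -0.270 0.422 0.865
outer loop
vertex 3.836 -2.099 1.742
vertex 4.314 -1.24 1.472
vertex 3.332 -1.374 1.231
endloop
endfacet
facet normal 0.269 -0.422 -0.866
outer loop
vertex 4.77 -1.952 0.009
vertex 3.788 -2.086 -0.231
vertex 4.266 -1.227 -0.501
endloop
endfacet
facet normal 0.826 0.563 -0.016
outer loop
vertex 4.77 -1.952 0.009
vertex 4.266 -1.227 -0.501
vertex 4.314 -1.24 1.472
endloop
endfacet
facet normal 0.827 0.562 -0.016
outer loop
vertex 4.314 -1.24 1.472
vertex 4.266 -1.227 -0.501
vertex 3.811 -0.514 0.962
endloop
endfacet
facet normal -0.270 0.421 0.866
outer loop
vertex 4.314 -1.24 1.472
vertex 3.811 -0.514 0.962
vertex 3.332 -1.374 1.231
endloop
endfacet
facet normal 0.270 -0.422 -0.865
outer loop
vertex 4.266 -1.227 -0.501
vertex 3.788 -2.086 -0.231
vertex 3.284 -1.361 -0.742
endloop
endfacet
facet normal -0.014 0.897 -0.442
outer loop
vertex 4.266 -1.227 -0.501
vertex 3.284 -1.361 -0.742
vertex 3.811 -0.514 0.962
endloop
endfacet
facet normal -0.014 0.897 -0.442
outer loop
vertex 3.811 -0.514 0.962
vertex 3.284 -1.361 -0.742
vertex 2.829 -0.648 0.721
endloop
endfacet
facet normal -0.270 0.421 0.866
outer loop
vertex 3.811 -0.514 0.962
vertex 2.829 -0.648 0.721
vertex 3.332 -1.374 1.231
endloop
endfacet
facet normal 0.270 -0.422 -0.865
outer loop
vertex 3.284 -1.361 -0.742
vertex 3.788 -2.086 -0.231
vertex 2.806 -2.22 -0.472
endloop
endfacet
facet normal -0.841 0.335 -0.425
outer loop
vertex 3.284 -1.361 -0.742
vertex 2.806 -2.22 -0.472
vertex 2.829 -0.648 0.721
endloop
endfacet
facet normal -0.841 0.335 -0.425
outer loop
vertex 2.829 -0.648 0.721
vertex 2.806 -2.22 -0.472
vertex 2.35 -1.508 0.991
endloop
endfacet
facet normal -0.269 0.422 0.866
outer loop
vertex 2.829 -0.648 0.721
vertex 2.35 -1.508 0.991
vertex 3.332 -1.374 1.231
endloop
endfacet
facet normal 0.270 -0.421 -0.866
outer loop
vertex 2.806 -2.22 -0.472
vertex 3.788 -2.086 -0.231
vertex 3.309 -2.946 0.038
endloop
endfacet
facet normal -0.827 -0.562 0.016
outer loop
vertex 2.806 -2.22 -0.472
vertex 3.309 -2.946 0.038
vertex 2.35 -1.508 0.991
endloop
endfacet
facet normal -0.827 -0.563 0.017
outer loop
vertex 2.35 -1.508 0.991
vertex 3.309 -2.946 0.038
vertex 2.854 -2.233 1.501
endloop
endfacet
facet normal -0.269 0.422 0.866
outer loop
vertex 2.35 -1.508 0.991
vertex 2.854 -2.233 1.501
vertex 3.332 -1.374 1.231
endloop
endfacet
facet normal 0.270 -0.421 -0.866
outer loop
vertex 3.309 -2.946 0.038
vertex 3.788 -2.086 -0.231
vertex 4.291 -2.812 0.279
endloop
endfacet
facet normal 0.014 -0.897 0.442
outer loop
vertex 3.309 -2.946 0.038
vertex 4.291 -2.812 0.279
vertex 2.854 -2.233 1.501
endloop
endfacet
facet normal 0.014 -0.897 0.442
outer loop
vertex 2.854 -2.233 1.501
vertex 4.291 -2.812 0.279
vertex 3.836 -2.099 1.742
endloop
endfacet
facet normal -0.270 0.422 0.865
outer loop
vertex 2.854 -2.233 1.501
vertex 3.836 -2.099 1.742
vertex 3.332 -1.374 1.231
endloop
endfacet
facet normal 0.455 0.101 -0.885
outer loop
vertex 4.585 2.83 1.972
vertex 3.9 2.839 1.621
vertex 4.219 3.498 1.86
endloop
endfacet
facet normal 0.543 0.420 0.727
outer loop
vertex 4.585 2.83 1.972
vertex 4.219 3.498 1.86
vertex 3.1 2.661 3.179
endloop
endfacet
facet normal 0.454 0.101 -0.885
outer loop
vertex 4.219 3.498 1.86
vertex 3.9 2.839 1.621
vertex 3.533 3.507 1.509
endloop
endfacet
facet normal -0.194 0.894 0.403
outer loop
vertex 4.219 3.498 1.86
vertex 3.533 3.507 1.509
vertex 3.1 2.661 3.179
endloop
endfacet
facet normal 0.454 0.101 -0.885
outer loop
vertex 3.533 3.507 1.509
vertex 3.9 2.839 1.621
vertex 3.214 2.848 1.27
endloop
endfacet
facet normal -0.899 0.439 -0.011
outer loop
vertex 3.533 3.507 1.509
vertex 3.214 2.848 1.27
vertex 3.1 2.661 3.179
endloop
endfacet
facet normal 0.454 0.101 -0.885
outer loop
vertex 3.214 2.848 1.27
vertex 3.9 2.839 1.621
vertex 3.581 2.18 1.382
endloop
endfacet
facet normal -0.865 -0.492 -0.100
outer loop
vertex 3.214 2.848 1.27
vertex 3.581 2.18 1.382
vertex 3.1 2.661 3.179
endloop
endfacet
facet normal 0.455 0.101 -0.885
outer loop
vertex 3.581 2.18 1.382
vertex 3.9 2.839 1.621
vertex 4.266 2.171 1.733
endloop
endfacet
facet normal -0.128 -0.966 0.224
outer loop
vertex 3.581 2.18 1.382
vertex 4.266 2.171 1.733
vertex 3.1 2.661 3.179
endloop
endfacet
facet normal 0.455 0.101 -0.885
outer loop
vertex 4.266 2.171 1.733
vertex 3.9 2.839 1.621
vertex 4.585 2.83 1.972
endloop
endfacet
facet normal 0.577 -0.510 0.638
outer loop
vertex 4.266 2.171 1.733
vertex 4.585 2.83 1.972
vertex 3.1 2.661 3.179
endloop
endfacet

endsolid


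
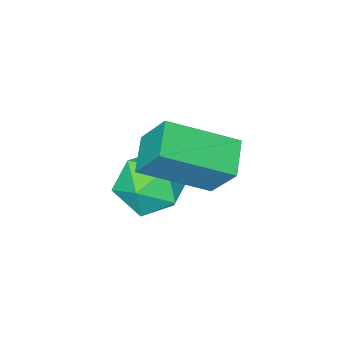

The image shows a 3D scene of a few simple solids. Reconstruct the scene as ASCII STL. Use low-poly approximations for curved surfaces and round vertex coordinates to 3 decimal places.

solid 
facet normal -0.737 0.522 -0.430
outer loop
vertex -3.087 -0.858 -1.453
vertex -2.312 -0.097 -1.858
vertex -2.935 -1.686 -2.719
endloop
endfacet
facet normal -0.668 -0.657 0.349
outer loop
vertex -1.328 -2.823 -1.782
vertex -3.087 -0.858 -1.453
vertex -2.935 -1.686 -2.719
endloop
endfacet
facet normal -0.737 0.522 -0.429
outer loop
vertex -2.935 -1.686 -2.719
vertex -2.312 -0.097 -1.858
vertex -2.16 -0.924 -3.124
endloop
endfacet
facet normal 0.100 -0.545 -0.833
outer loop
vertex -2.16 -0.924 -3.124
vertex -1.328 -2.823 -1.782
vertex -2.935 -1.686 -2.719
endloop
endfacet
facet normal -0.100 0.545 0.833
outer loop
vertex -3.087 -0.858 -1.453
vertex -0.705 -1.234 -0.921
vertex -2.312 -0.097 -1.858
endloop
endfacet
facet normal -0.669 -0.657 0.349
outer loop
vertex -1.48 -1.996 -0.516
vertex -3.087 -0.858 -1.453
vertex -1.328 -2.823 -1.782
endloop
endfacet
facet normal -0.100 0.544 0.833
outer loop
vertex -1.48 -1.996 -0.516
vertex -0.705 -1.234 -0.921
vertex -3.087 -0.858 -1.453
endloop
endfacet
facet normal 0.668 0.657 -0.349
outer loop
vertex -2.312 -0.097 -1.858
vertex -0.705 -1.234 -0.921
vertex -2.16 -0.924 -3.124
endloop
endfacet
facet normal 0.100 -0.545 -0.833
outer loop
vertex -0.553 -2.062 -2.187
vertex -1.328 -2.823 -1.782
vertex -2.16 -0.924 -3.124
endloop
endfacet
facet normal 0.669 0.657 -0.349
outer loop
vertex -2.16 -0.924 -3.124
vertex -0.705 -1.234 -0.921
vertex -0.553 -2.062 -2.187
endloop
endfacet
facet normal 0.737 -0.522 0.429
outer loop
vertex -0.553 -2.062 -2.187
vertex -1.48 -1.996 -0.516
vertex -1.328 -2.823 -1.782
endloop
endfacet
facet normal 0.737 -0.521 0.430
outer loop
vertex -0.705 -1.234 -0.921
vertex -1.48 -1.996 -0.516
vertex -0.553 -2.062 -2.187
endloop
endfacet
facet normal -0.195 -0.192 0.962
outer loop
vertex -1.785 -2.316 -3.019
vertex -2.307 -3.268 -3.315
vertex -1.204 -3.277 -3.093
endloop
endfacet
facet normal 0.411 0.180 0.894
outer loop
vertex -1.785 -2.316 -3.019
vertex -1.204 -3.277 -3.093
vertex -0.763 -2.32 -3.488
endloop
endfacet
facet normal 0.259 0.789 0.557
outer loop
vertex -1.785 -2.316 -3.019
vertex -0.763 -2.32 -3.488
vertex -1.593 -1.72 -3.953
endloop
endfacet
facet normal -0.441 0.795 0.416
outer loop
vertex -1.785 -2.316 -3.019
vertex -1.593 -1.72 -3.953
vertex -2.547 -2.306 -3.846
endloop
endfacet
facet normal -0.721 0.188 0.667
outer loop
vertex -1.785 -2.316 -3.019
vertex -2.547 -2.306 -3.846
vertex -2.307 -3.268 -3.315
endloop
endfacet
facet normal 0.855 -0.196 0.480
outer loop
vertex -0.763 -2.32 -3.488
vertex -1.204 -3.277 -3.093
vertex -0.653 -3.274 -4.074
endloop
endfacet
facet normal -0.125 -0.798 0.590
outer loop
vertex -1.204 -3.277 -3.093
vertex -2.307 -3.268 -3.315
vertex -1.607 -3.86 -3.967
endloop
endfacet
facet normal -0.977 -0.182 0.112
outer loop
vertex -2.307 -3.268 -3.315
vertex -2.547 -2.306 -3.846
vertex -2.437 -3.26 -4.432
endloop
endfacet
facet normal -0.524 0.800 -0.292
outer loop
vertex -2.547 -2.306 -3.846
vertex -1.593 -1.72 -3.953
vertex -1.996 -2.303 -4.827
endloop
endfacet
facet normal 0.608 0.791 -0.065
outer loop
vertex -1.593 -1.72 -3.953
vertex -0.763 -2.32 -3.488
vertex -0.893 -2.312 -4.605
endloop
endfacet
facet normal 0.441 -0.795 -0.416
outer loop
vertex -1.415 -3.264 -4.901
vertex -0.653 -3.274 -4.074
vertex -1.607 -3.86 -3.967
endloop
endfacet
facet normal -0.259 -0.789 -0.557
outer loop
vertex -1.415 -3.264 -4.901
vertex -1.607 -3.86 -3.967
vertex -2.437 -3.26 -4.432
endloop
endfacet
facet normal -0.411 -0.180 -0.894
outer loop
vertex -1.415 -3.264 -4.901
vertex -2.437 -3.26 -4.432
vertex -1.996 -2.303 -4.827
endloop
endfacet
facet normal 0.195 0.192 -0.962
outer loop
vertex -1.415 -3.264 -4.901
vertex -1.996 -2.303 -4.827
vertex -0.893 -2.312 -4.605
endloop
endfacet
facet normal 0.721 -0.188 -0.667
outer loop
vertex -1.415 -3.264 -4.901
vertex -0.893 -2.312 -4.605
vertex -0.653 -3.274 -4.074
endloop
endfacet
facet normal 0.524 -0.800 0.292
outer loop
vertex -1.607 -3.86 -3.967
vertex -0.653 -3.274 -4.074
vertex -1.204 -3.277 -3.093
endloop
endfacet
facet normal -0.608 -0.791 0.065
outer loop
vertex -2.437 -3.26 -4.432
vertex -1.607 -3.86 -3.967
vertex -2.307 -3.268 -3.315
endloop
endfacet
facet normal -0.855 0.196 -0.480
outer loop
vertex -1.996 -2.303 -4.827
vertex -2.437 -3.26 -4.432
vertex -2.547 -2.306 -3.846
endloop
endfacet
facet normal 0.125 0.798 -0.590
outer loop
vertex -0.893 -2.312 -4.605
vertex -1.996 -2.303 -4.827
vertex -1.593 -1.72 -3.953
endloop
endfacet
facet normal 0.977 0.182 -0.112
outer loop
vertex -0.653 -3.274 -4.074
vertex -0.893 -2.312 -4.605
vertex -0.763 -2.32 -3.488
endloop
endfacet

endsolid


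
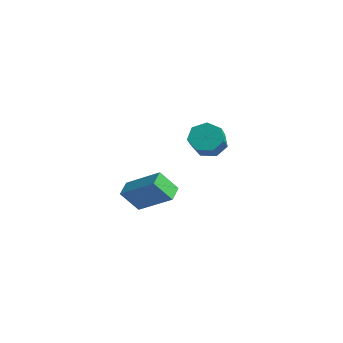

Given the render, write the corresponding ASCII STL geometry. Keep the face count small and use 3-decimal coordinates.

solid 
facet normal -0.537 0.781 0.318
outer loop
vertex -1.916 -2.484 -2.114
vertex -0.45 -1.879 -1.123
vertex -1.537 -1.833 -3.073
endloop
endfacet
facet normal -0.783 -0.325 -0.530
outer loop
vertex -1.09 -2.481 -3.337
vertex -1.916 -2.484 -2.114
vertex -1.537 -1.833 -3.073
endloop
endfacet
facet normal -0.538 0.781 0.318
outer loop
vertex -1.537 -1.833 -3.073
vertex -0.45 -1.879 -1.123
vertex -0.071 -1.227 -2.082
endloop
endfacet
facet normal 0.310 0.534 -0.786
outer loop
vertex -0.071 -1.227 -2.082
vertex -1.09 -2.481 -3.337
vertex -1.537 -1.833 -3.073
endloop
endfacet
facet normal -0.311 -0.535 0.786
outer loop
vertex -1.916 -2.484 -2.114
vertex -0.003 -2.527 -1.387
vertex -0.45 -1.879 -1.123
endloop
endfacet
facet normal -0.784 -0.324 -0.530
outer loop
vertex -1.469 -3.133 -2.378
vertex -1.916 -2.484 -2.114
vertex -1.09 -2.481 -3.337
endloop
endfacet
facet normal -0.311 -0.534 0.786
outer loop
vertex -1.469 -3.133 -2.378
vertex -0.003 -2.527 -1.387
vertex -1.916 -2.484 -2.114
endloop
endfacet
facet normal 0.783 0.324 0.530
outer loop
vertex -0.45 -1.879 -1.123
vertex -0.003 -2.527 -1.387
vertex -0.071 -1.227 -2.082
endloop
endfacet
facet normal 0.311 0.534 -0.786
outer loop
vertex 0.376 -1.876 -2.346
vertex -1.09 -2.481 -3.337
vertex -0.071 -1.227 -2.082
endloop
endfacet
facet normal 0.784 0.324 0.530
outer loop
vertex -0.071 -1.227 -2.082
vertex -0.003 -2.527 -1.387
vertex 0.376 -1.876 -2.346
endloop
endfacet
facet normal 0.538 -0.781 -0.318
outer loop
vertex 0.376 -1.876 -2.346
vertex -1.469 -3.133 -2.378
vertex -1.09 -2.481 -3.337
endloop
endfacet
facet normal 0.538 -0.781 -0.318
outer loop
vertex -0.003 -2.527 -1.387
vertex -1.469 -3.133 -2.378
vertex 0.376 -1.876 -2.346
endloop
endfacet
facet normal -0.527 0.584 -0.618
outer loop
vertex 3.668 -1.782 1.835
vertex 3.087 -2.193 1.942
vertex 3.3 -1.611 2.31
endloop
endfacet
facet normal 0.613 0.764 0.200
outer loop
vertex 3.668 -1.782 1.835
vertex 3.3 -1.611 2.31
vertex 4.295 -2.477 2.57
endloop
endfacet
facet normal 0.613 0.764 0.200
outer loop
vertex 4.295 -2.477 2.57
vertex 3.3 -1.611 2.31
vertex 3.927 -2.306 3.045
endloop
endfacet
facet normal 0.526 -0.584 0.618
outer loop
vertex 4.295 -2.477 2.57
vertex 3.927 -2.306 3.045
vertex 3.713 -2.887 2.678
endloop
endfacet
facet normal -0.527 0.584 -0.618
outer loop
vertex 3.3 -1.611 2.31
vertex 3.087 -2.193 1.942
vertex 2.771 -1.879 2.508
endloop
endfacet
facet normal -0.080 0.689 0.720
outer loop
vertex 3.3 -1.611 2.31
vertex 2.771 -1.879 2.508
vertex 3.927 -2.306 3.045
endloop
endfacet
facet normal -0.079 0.690 0.719
outer loop
vertex 3.927 -2.306 3.045
vertex 2.771 -1.879 2.508
vertex 3.398 -2.573 3.243
endloop
endfacet
facet normal 0.526 -0.584 0.618
outer loop
vertex 3.927 -2.306 3.045
vertex 3.398 -2.573 3.243
vertex 3.713 -2.887 2.678
endloop
endfacet
facet normal -0.527 0.584 -0.618
outer loop
vertex 2.771 -1.879 2.508
vertex 3.087 -2.193 1.942
vertex 2.48 -2.382 2.281
endloop
endfacet
facet normal -0.710 0.096 0.697
outer loop
vertex 2.771 -1.879 2.508
vertex 2.48 -2.382 2.281
vertex 3.398 -2.573 3.243
endloop
endfacet
facet normal -0.710 0.096 0.697
outer loop
vertex 3.398 -2.573 3.243
vertex 2.48 -2.382 2.281
vertex 3.107 -3.077 3.016
endloop
endfacet
facet normal 0.527 -0.583 0.618
outer loop
vertex 3.398 -2.573 3.243
vertex 3.107 -3.077 3.016
vertex 3.713 -2.887 2.678
endloop
endfacet
facet normal -0.527 0.584 -0.618
outer loop
vertex 2.48 -2.382 2.281
vertex 3.087 -2.193 1.942
vertex 2.646 -2.743 1.798
endloop
endfacet
facet normal -0.807 -0.571 0.149
outer loop
vertex 2.48 -2.382 2.281
vertex 2.646 -2.743 1.798
vertex 3.107 -3.077 3.016
endloop
endfacet
facet normal -0.808 -0.570 0.150
outer loop
vertex 3.107 -3.077 3.016
vertex 2.646 -2.743 1.798
vertex 3.272 -3.438 2.533
endloop
endfacet
facet normal 0.527 -0.584 0.617
outer loop
vertex 3.107 -3.077 3.016
vertex 3.272 -3.438 2.533
vertex 3.713 -2.887 2.678
endloop
endfacet
facet normal -0.528 0.584 -0.617
outer loop
vertex 2.646 -2.743 1.798
vertex 3.087 -2.193 1.942
vertex 3.143 -2.689 1.424
endloop
endfacet
facet normal -0.297 -0.807 -0.511
outer loop
vertex 2.646 -2.743 1.798
vertex 3.143 -2.689 1.424
vertex 3.272 -3.438 2.533
endloop
endfacet
facet normal -0.295 -0.807 -0.511
outer loop
vertex 3.272 -3.438 2.533
vertex 3.143 -2.689 1.424
vertex 3.77 -3.384 2.16
endloop
endfacet
facet normal 0.526 -0.584 0.618
outer loop
vertex 3.272 -3.438 2.533
vertex 3.77 -3.384 2.16
vertex 3.713 -2.887 2.678
endloop
endfacet
facet normal -0.526 0.585 -0.617
outer loop
vertex 3.143 -2.689 1.424
vertex 3.087 -2.193 1.942
vertex 3.598 -2.262 1.441
endloop
endfacet
facet normal 0.439 -0.436 -0.786
outer loop
vertex 3.143 -2.689 1.424
vertex 3.598 -2.262 1.441
vertex 3.77 -3.384 2.16
endloop
endfacet
facet normal 0.438 -0.436 -0.786
outer loop
vertex 3.77 -3.384 2.16
vertex 3.598 -2.262 1.441
vertex 4.225 -2.956 2.176
endloop
endfacet
facet normal 0.527 -0.583 0.618
outer loop
vertex 3.77 -3.384 2.16
vertex 4.225 -2.956 2.176
vertex 3.713 -2.887 2.678
endloop
endfacet
facet normal -0.527 0.584 -0.618
outer loop
vertex 3.598 -2.262 1.441
vertex 3.087 -2.193 1.942
vertex 3.668 -1.782 1.835
endloop
endfacet
facet normal 0.842 0.263 -0.470
outer loop
vertex 3.598 -2.262 1.441
vertex 3.668 -1.782 1.835
vertex 4.225 -2.956 2.176
endloop
endfacet
facet normal 0.843 0.263 -0.470
outer loop
vertex 4.225 -2.956 2.176
vertex 3.668 -1.782 1.835
vertex 4.295 -2.477 2.57
endloop
endfacet
facet normal 0.526 -0.585 0.617
outer loop
vertex 4.225 -2.956 2.176
vertex 4.295 -2.477 2.57
vertex 3.713 -2.887 2.678
endloop
endfacet

endsolid


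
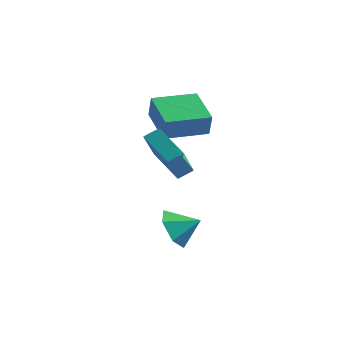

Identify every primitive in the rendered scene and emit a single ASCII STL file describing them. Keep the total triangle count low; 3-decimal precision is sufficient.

solid 
facet normal -0.773 0.517 0.367
outer loop
vertex -4.537 2.653 1.562
vertex -3.321 4.438 1.61
vertex -4.902 2.933 0.399
endloop
endfacet
facet normal -0.563 -0.826 -0.022
outer loop
vertex -3.239 1.822 -0.39
vertex -4.537 2.653 1.562
vertex -4.902 2.933 0.399
endloop
endfacet
facet normal -0.773 0.517 0.367
outer loop
vertex -4.902 2.933 0.399
vertex -3.321 4.438 1.61
vertex -3.686 4.718 0.448
endloop
endfacet
facet normal -0.291 0.224 -0.930
outer loop
vertex -3.686 4.718 0.448
vertex -3.239 1.822 -0.39
vertex -4.902 2.933 0.399
endloop
endfacet
facet normal 0.292 -0.224 0.930
outer loop
vertex -4.537 2.653 1.562
vertex -1.658 3.327 0.821
vertex -3.321 4.438 1.61
endloop
endfacet
facet normal -0.563 -0.826 -0.022
outer loop
vertex -2.874 1.542 0.772
vertex -4.537 2.653 1.562
vertex -3.239 1.822 -0.39
endloop
endfacet
facet normal 0.292 -0.224 0.930
outer loop
vertex -2.874 1.542 0.772
vertex -1.658 3.327 0.821
vertex -4.537 2.653 1.562
endloop
endfacet
facet normal 0.563 0.826 0.022
outer loop
vertex -3.321 4.438 1.61
vertex -1.658 3.327 0.821
vertex -3.686 4.718 0.448
endloop
endfacet
facet normal -0.292 0.224 -0.930
outer loop
vertex -2.023 3.607 -0.342
vertex -3.239 1.822 -0.39
vertex -3.686 4.718 0.448
endloop
endfacet
facet normal 0.563 0.826 0.022
outer loop
vertex -3.686 4.718 0.448
vertex -1.658 3.327 0.821
vertex -2.023 3.607 -0.342
endloop
endfacet
facet normal 0.773 -0.517 -0.367
outer loop
vertex -2.023 3.607 -0.342
vertex -2.874 1.542 0.772
vertex -3.239 1.822 -0.39
endloop
endfacet
facet normal 0.773 -0.517 -0.367
outer loop
vertex -1.658 3.327 0.821
vertex -2.874 1.542 0.772
vertex -2.023 3.607 -0.342
endloop
endfacet
facet normal -0.776 -0.433 -0.458
outer loop
vertex 0.584 -1.754 -4.724
vertex 0.003 -1.687 -3.803
vertex -0.025 -0.871 -4.526
endloop
endfacet
facet normal 0.696 0.576 -0.428
outer loop
vertex 0.584 -1.754 -4.724
vertex -0.025 -0.871 -4.526
vertex 0.997 -1.133 -3.217
endloop
endfacet
facet normal -0.776 -0.433 -0.459
outer loop
vertex -0.025 -0.871 -4.526
vertex 0.003 -1.687 -3.803
vertex -0.606 -0.805 -3.606
endloop
endfacet
facet normal 0.189 0.981 0.049
outer loop
vertex -0.025 -0.871 -4.526
vertex -0.606 -0.805 -3.606
vertex 0.997 -1.133 -3.217
endloop
endfacet
facet normal -0.776 -0.433 -0.458
outer loop
vertex -0.606 -0.805 -3.606
vertex 0.003 -1.687 -3.803
vertex -0.577 -1.621 -2.883
endloop
endfacet
facet normal -0.046 0.662 0.748
outer loop
vertex -0.606 -0.805 -3.606
vertex -0.577 -1.621 -2.883
vertex 0.997 -1.133 -3.217
endloop
endfacet
facet normal -0.776 -0.433 -0.458
outer loop
vertex -0.577 -1.621 -2.883
vertex 0.003 -1.687 -3.803
vertex 0.032 -2.503 -3.081
endloop
endfacet
facet normal 0.226 -0.062 0.972
outer loop
vertex -0.577 -1.621 -2.883
vertex 0.032 -2.503 -3.081
vertex 0.997 -1.133 -3.217
endloop
endfacet
facet normal -0.776 -0.433 -0.458
outer loop
vertex 0.032 -2.503 -3.081
vertex 0.003 -1.687 -3.803
vertex 0.612 -2.569 -4.001
endloop
endfacet
facet normal 0.733 -0.467 0.495
outer loop
vertex 0.032 -2.503 -3.081
vertex 0.612 -2.569 -4.001
vertex 0.997 -1.133 -3.217
endloop
endfacet
facet normal -0.776 -0.433 -0.458
outer loop
vertex 0.612 -2.569 -4.001
vertex 0.003 -1.687 -3.803
vertex 0.584 -1.754 -4.724
endloop
endfacet
facet normal 0.968 -0.148 -0.204
outer loop
vertex 0.612 -2.569 -4.001
vertex 0.584 -1.754 -4.724
vertex 0.997 -1.133 -3.217
endloop
endfacet
facet normal -0.483 -0.731 -0.481
outer loop
vertex -2.263 -0.821 0.774
vertex -2.722 0.497 -0.768
vertex -0.594 -1.317 -0.147
endloop
endfacet
facet normal 0.221 -0.634 0.741
outer loop
vertex -0.198 -0.717 0.248
vertex -2.263 -0.821 0.774
vertex -0.594 -1.317 -0.147
endloop
endfacet
facet normal -0.483 -0.731 -0.481
outer loop
vertex -0.594 -1.317 -0.147
vertex -2.722 0.497 -0.768
vertex -1.053 0.001 -1.689
endloop
endfacet
facet normal 0.847 -0.252 -0.467
outer loop
vertex -1.053 0.001 -1.689
vertex -0.198 -0.717 0.248
vertex -0.594 -1.317 -0.147
endloop
endfacet
facet normal -0.847 0.252 0.467
outer loop
vertex -2.263 -0.821 0.774
vertex -2.326 1.097 -0.373
vertex -2.722 0.497 -0.768
endloop
endfacet
facet normal 0.221 -0.634 0.741
outer loop
vertex -1.867 -0.221 1.169
vertex -2.263 -0.821 0.774
vertex -0.198 -0.717 0.248
endloop
endfacet
facet normal -0.847 0.252 0.467
outer loop
vertex -1.867 -0.221 1.169
vertex -2.326 1.097 -0.373
vertex -2.263 -0.821 0.774
endloop
endfacet
facet normal -0.221 0.634 -0.741
outer loop
vertex -2.722 0.497 -0.768
vertex -2.326 1.097 -0.373
vertex -1.053 0.001 -1.689
endloop
endfacet
facet normal 0.847 -0.252 -0.467
outer loop
vertex -0.657 0.601 -1.294
vertex -0.198 -0.717 0.248
vertex -1.053 0.001 -1.689
endloop
endfacet
facet normal -0.221 0.634 -0.741
outer loop
vertex -1.053 0.001 -1.689
vertex -2.326 1.097 -0.373
vertex -0.657 0.601 -1.294
endloop
endfacet
facet normal 0.483 0.731 0.481
outer loop
vertex -0.657 0.601 -1.294
vertex -1.867 -0.221 1.169
vertex -0.198 -0.717 0.248
endloop
endfacet
facet normal 0.483 0.731 0.481
outer loop
vertex -2.326 1.097 -0.373
vertex -1.867 -0.221 1.169
vertex -0.657 0.601 -1.294
endloop
endfacet

endsolid


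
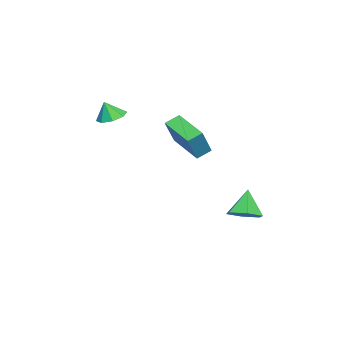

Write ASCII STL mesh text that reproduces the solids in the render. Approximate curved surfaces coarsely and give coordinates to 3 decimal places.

solid 
facet normal 0.517 0.043 -0.855
outer loop
vertex 0.215 2.349 -3.378
vertex -0.512 2.988 -3.786
vertex 0.309 3.389 -3.269
endloop
endfacet
facet normal 0.520 -0.135 0.843
outer loop
vertex 0.215 2.349 -3.378
vertex 0.309 3.389 -3.269
vertex -1.428 2.912 -2.274
endloop
endfacet
facet normal 0.517 0.043 -0.855
outer loop
vertex 0.309 3.389 -3.269
vertex -0.512 2.988 -3.786
vertex -0.418 4.028 -3.677
endloop
endfacet
facet normal 0.211 0.685 0.697
outer loop
vertex 0.309 3.389 -3.269
vertex -0.418 4.028 -3.677
vertex -1.428 2.912 -2.274
endloop
endfacet
facet normal 0.517 0.043 -0.855
outer loop
vertex -0.418 4.028 -3.677
vertex -0.512 2.988 -3.786
vertex -1.239 3.627 -4.194
endloop
endfacet
facet normal -0.546 0.801 0.245
outer loop
vertex -0.418 4.028 -3.677
vertex -1.239 3.627 -4.194
vertex -1.428 2.912 -2.274
endloop
endfacet
facet normal 0.517 0.043 -0.855
outer loop
vertex -1.239 3.627 -4.194
vertex -0.512 2.988 -3.786
vertex -1.333 2.587 -4.303
endloop
endfacet
facet normal -0.993 0.096 -0.062
outer loop
vertex -1.239 3.627 -4.194
vertex -1.333 2.587 -4.303
vertex -1.428 2.912 -2.274
endloop
endfacet
facet normal 0.517 0.044 -0.855
outer loop
vertex -1.333 2.587 -4.303
vertex -0.512 2.988 -3.786
vertex -0.606 1.948 -3.896
endloop
endfacet
facet normal -0.684 -0.725 0.084
outer loop
vertex -1.333 2.587 -4.303
vertex -0.606 1.948 -3.896
vertex -1.428 2.912 -2.274
endloop
endfacet
facet normal 0.518 0.044 -0.854
outer loop
vertex -0.606 1.948 -3.896
vertex -0.512 2.988 -3.786
vertex 0.215 2.349 -3.378
endloop
endfacet
facet normal 0.072 -0.841 0.536
outer loop
vertex -0.606 1.948 -3.896
vertex 0.215 2.349 -3.378
vertex -1.428 2.912 -2.274
endloop
endfacet
facet normal -0.537 0.096 -0.838
outer loop
vertex 1.28 0.408 2.665
vertex 2.551 2.051 2.038
vertex 1.845 -0.193 2.234
endloop
endfacet
facet normal -0.585 -0.758 0.289
outer loop
vertex 2.849 -0.371 3.802
vertex 1.28 0.408 2.665
vertex 1.845 -0.193 2.234
endloop
endfacet
facet normal -0.537 0.096 -0.838
outer loop
vertex 1.845 -0.193 2.234
vertex 2.551 2.051 2.038
vertex 3.116 1.451 1.608
endloop
endfacet
facet normal 0.608 -0.646 -0.462
outer loop
vertex 3.116 1.451 1.608
vertex 2.849 -0.371 3.802
vertex 1.845 -0.193 2.234
endloop
endfacet
facet normal -0.607 0.646 0.462
outer loop
vertex 1.28 0.408 2.665
vertex 3.555 1.873 3.606
vertex 2.551 2.051 2.038
endloop
endfacet
facet normal -0.585 -0.758 0.288
outer loop
vertex 2.284 0.229 4.232
vertex 1.28 0.408 2.665
vertex 2.849 -0.371 3.802
endloop
endfacet
facet normal -0.607 0.646 0.463
outer loop
vertex 2.284 0.229 4.232
vertex 3.555 1.873 3.606
vertex 1.28 0.408 2.665
endloop
endfacet
facet normal 0.585 0.758 -0.289
outer loop
vertex 2.551 2.051 2.038
vertex 3.555 1.873 3.606
vertex 3.116 1.451 1.608
endloop
endfacet
facet normal 0.607 -0.646 -0.463
outer loop
vertex 4.12 1.272 3.175
vertex 2.849 -0.371 3.802
vertex 3.116 1.451 1.608
endloop
endfacet
facet normal 0.586 0.757 -0.289
outer loop
vertex 3.116 1.451 1.608
vertex 3.555 1.873 3.606
vertex 4.12 1.272 3.175
endloop
endfacet
facet normal 0.537 -0.095 0.838
outer loop
vertex 4.12 1.272 3.175
vertex 2.284 0.229 4.232
vertex 2.849 -0.371 3.802
endloop
endfacet
facet normal 0.537 -0.096 0.838
outer loop
vertex 3.555 1.873 3.606
vertex 2.284 0.229 4.232
vertex 4.12 1.272 3.175
endloop
endfacet
facet normal -0.162 0.304 -0.939
outer loop
vertex 2.352 -3.392 3.428
vertex 1.558 -3.748 3.45
vertex 1.888 -2.967 3.646
endloop
endfacet
facet normal 0.663 0.400 0.633
outer loop
vertex 2.352 -3.392 3.428
vertex 1.888 -2.967 3.646
vertex 1.742 -4.092 4.51
endloop
endfacet
facet normal -0.163 0.305 -0.938
outer loop
vertex 1.888 -2.967 3.646
vertex 1.558 -3.748 3.45
vertex 1.231 -2.999 3.75
endloop
endfacet
facet normal 0.097 0.598 0.795
outer loop
vertex 1.888 -2.967 3.646
vertex 1.231 -2.999 3.75
vertex 1.742 -4.092 4.51
endloop
endfacet
facet normal -0.162 0.305 -0.938
outer loop
vertex 1.231 -2.999 3.75
vertex 1.558 -3.748 3.45
vertex 0.766 -3.47 3.677
endloop
endfacet
facet normal -0.474 0.342 0.811
outer loop
vertex 1.231 -2.999 3.75
vertex 0.766 -3.47 3.677
vertex 1.742 -4.092 4.51
endloop
endfacet
facet normal -0.162 0.304 -0.939
outer loop
vertex 0.766 -3.47 3.677
vertex 1.558 -3.748 3.45
vertex 0.765 -4.103 3.472
endloop
endfacet
facet normal -0.710 -0.216 0.670
outer loop
vertex 0.766 -3.47 3.677
vertex 0.765 -4.103 3.472
vertex 1.742 -4.092 4.51
endloop
endfacet
facet normal -0.163 0.306 -0.938
outer loop
vertex 0.765 -4.103 3.472
vertex 1.558 -3.748 3.45
vertex 1.228 -4.528 3.253
endloop
endfacet
facet normal -0.475 -0.753 0.455
outer loop
vertex 0.765 -4.103 3.472
vertex 1.228 -4.528 3.253
vertex 1.742 -4.092 4.51
endloop
endfacet
facet normal -0.162 0.306 -0.938
outer loop
vertex 1.228 -4.528 3.253
vertex 1.558 -3.748 3.45
vertex 1.885 -4.496 3.15
endloop
endfacet
facet normal 0.092 -0.952 0.292
outer loop
vertex 1.228 -4.528 3.253
vertex 1.885 -4.496 3.15
vertex 1.742 -4.092 4.51
endloop
endfacet
facet normal -0.163 0.305 -0.938
outer loop
vertex 1.885 -4.496 3.15
vertex 1.558 -3.748 3.45
vertex 2.351 -4.026 3.222
endloop
endfacet
facet normal 0.661 -0.698 0.277
outer loop
vertex 1.885 -4.496 3.15
vertex 2.351 -4.026 3.222
vertex 1.742 -4.092 4.51
endloop
endfacet
facet normal -0.163 0.305 -0.938
outer loop
vertex 2.351 -4.026 3.222
vertex 1.558 -3.748 3.45
vertex 2.352 -3.392 3.428
endloop
endfacet
facet normal 0.898 -0.137 0.418
outer loop
vertex 2.351 -4.026 3.222
vertex 2.352 -3.392 3.428
vertex 1.742 -4.092 4.51
endloop
endfacet

endsolid


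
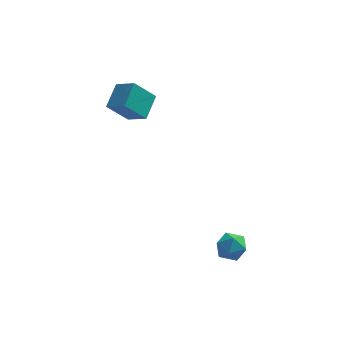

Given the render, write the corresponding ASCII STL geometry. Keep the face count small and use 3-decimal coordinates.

solid 
facet normal 0.181 0.400 0.898
outer loop
vertex 1.081 -3.033 -2.112
vertex 1.394 -3.576 -1.933
vertex 1.722 -3.089 -2.216
endloop
endfacet
facet normal 0.143 0.907 0.396
outer loop
vertex 1.081 -3.033 -2.112
vertex 1.722 -3.089 -2.216
vertex 1.339 -2.828 -2.675
endloop
endfacet
facet normal -0.497 0.864 0.087
outer loop
vertex 1.081 -3.033 -2.112
vertex 1.339 -2.828 -2.675
vertex 0.774 -3.153 -2.675
endloop
endfacet
facet normal -0.857 0.330 0.397
outer loop
vertex 1.081 -3.033 -2.112
vertex 0.774 -3.153 -2.675
vertex 0.808 -3.616 -2.217
endloop
endfacet
facet normal -0.438 0.043 0.898
outer loop
vertex 1.081 -3.033 -2.112
vertex 0.808 -3.616 -2.217
vertex 1.394 -3.576 -1.933
endloop
endfacet
facet normal 0.638 0.764 -0.097
outer loop
vertex 1.339 -2.828 -2.675
vertex 1.722 -3.089 -2.216
vertex 1.812 -3.244 -2.843
endloop
endfacet
facet normal 0.698 -0.055 0.714
outer loop
vertex 1.722 -3.089 -2.216
vertex 1.394 -3.576 -1.933
vertex 1.846 -3.707 -2.385
endloop
endfacet
facet normal -0.303 -0.632 0.713
outer loop
vertex 1.394 -3.576 -1.933
vertex 0.808 -3.616 -2.217
vertex 1.281 -4.032 -2.385
endloop
endfacet
facet normal -0.981 -0.170 -0.099
outer loop
vertex 0.808 -3.616 -2.217
vertex 0.774 -3.153 -2.675
vertex 0.898 -3.771 -2.844
endloop
endfacet
facet normal -0.399 0.694 -0.600
outer loop
vertex 0.774 -3.153 -2.675
vertex 1.339 -2.828 -2.675
vertex 1.226 -3.284 -3.127
endloop
endfacet
facet normal 0.857 -0.330 -0.397
outer loop
vertex 1.539 -3.827 -2.948
vertex 1.812 -3.244 -2.843
vertex 1.846 -3.707 -2.385
endloop
endfacet
facet normal 0.497 -0.864 -0.087
outer loop
vertex 1.539 -3.827 -2.948
vertex 1.846 -3.707 -2.385
vertex 1.281 -4.032 -2.385
endloop
endfacet
facet normal -0.143 -0.907 -0.396
outer loop
vertex 1.539 -3.827 -2.948
vertex 1.281 -4.032 -2.385
vertex 0.898 -3.771 -2.844
endloop
endfacet
facet normal -0.181 -0.400 -0.898
outer loop
vertex 1.539 -3.827 -2.948
vertex 0.898 -3.771 -2.844
vertex 1.226 -3.284 -3.127
endloop
endfacet
facet normal 0.438 -0.043 -0.898
outer loop
vertex 1.539 -3.827 -2.948
vertex 1.226 -3.284 -3.127
vertex 1.812 -3.244 -2.843
endloop
endfacet
facet normal 0.981 0.170 0.099
outer loop
vertex 1.846 -3.707 -2.385
vertex 1.812 -3.244 -2.843
vertex 1.722 -3.089 -2.216
endloop
endfacet
facet normal 0.399 -0.694 0.600
outer loop
vertex 1.281 -4.032 -2.385
vertex 1.846 -3.707 -2.385
vertex 1.394 -3.576 -1.933
endloop
endfacet
facet normal -0.638 -0.764 0.097
outer loop
vertex 0.898 -3.771 -2.844
vertex 1.281 -4.032 -2.385
vertex 0.808 -3.616 -2.217
endloop
endfacet
facet normal -0.698 0.055 -0.714
outer loop
vertex 1.226 -3.284 -3.127
vertex 0.898 -3.771 -2.844
vertex 0.774 -3.153 -2.675
endloop
endfacet
facet normal 0.303 0.632 -0.713
outer loop
vertex 1.812 -3.244 -2.843
vertex 1.226 -3.284 -3.127
vertex 1.339 -2.828 -2.675
endloop
endfacet
facet normal -0.767 0.470 -0.437
outer loop
vertex -3.657 0.693 1.633
vertex -3.408 1.648 2.224
vertex -2.908 1.063 0.717
endloop
endfacet
facet normal -0.217 -0.831 -0.513
outer loop
vertex -2.172 0.612 1.136
vertex -3.657 0.693 1.633
vertex -2.908 1.063 0.717
endloop
endfacet
facet normal -0.767 0.470 -0.437
outer loop
vertex -2.908 1.063 0.717
vertex -3.408 1.648 2.224
vertex -2.659 2.018 1.307
endloop
endfacet
facet normal 0.604 0.299 -0.739
outer loop
vertex -2.659 2.018 1.307
vertex -2.172 0.612 1.136
vertex -2.908 1.063 0.717
endloop
endfacet
facet normal -0.604 -0.300 0.739
outer loop
vertex -3.657 0.693 1.633
vertex -2.672 1.197 2.643
vertex -3.408 1.648 2.224
endloop
endfacet
facet normal -0.217 -0.831 -0.512
outer loop
vertex -2.921 0.242 2.053
vertex -3.657 0.693 1.633
vertex -2.172 0.612 1.136
endloop
endfacet
facet normal -0.604 -0.299 0.739
outer loop
vertex -2.921 0.242 2.053
vertex -2.672 1.197 2.643
vertex -3.657 0.693 1.633
endloop
endfacet
facet normal 0.217 0.831 0.513
outer loop
vertex -3.408 1.648 2.224
vertex -2.672 1.197 2.643
vertex -2.659 2.018 1.307
endloop
endfacet
facet normal 0.605 0.299 -0.738
outer loop
vertex -1.923 1.567 1.727
vertex -2.172 0.612 1.136
vertex -2.659 2.018 1.307
endloop
endfacet
facet normal 0.217 0.831 0.513
outer loop
vertex -2.659 2.018 1.307
vertex -2.672 1.197 2.643
vertex -1.923 1.567 1.727
endloop
endfacet
facet normal 0.767 -0.470 0.437
outer loop
vertex -1.923 1.567 1.727
vertex -2.921 0.242 2.053
vertex -2.172 0.612 1.136
endloop
endfacet
facet normal 0.767 -0.470 0.437
outer loop
vertex -2.672 1.197 2.643
vertex -2.921 0.242 2.053
vertex -1.923 1.567 1.727
endloop
endfacet

endsolid
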